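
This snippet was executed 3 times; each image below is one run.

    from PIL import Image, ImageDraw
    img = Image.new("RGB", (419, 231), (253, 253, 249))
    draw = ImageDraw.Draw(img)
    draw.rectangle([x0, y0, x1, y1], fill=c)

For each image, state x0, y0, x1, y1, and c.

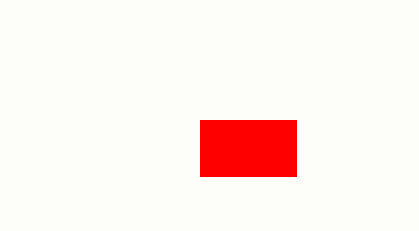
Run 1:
x0 = 200
y0 = 120
x1 = 296
y1 = 176
c = 'red'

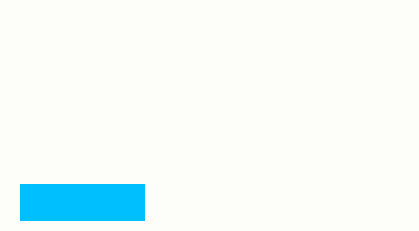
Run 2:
x0 = 20, y0 = 184, x1 = 144, y1 = 220, c = 'deepskyblue'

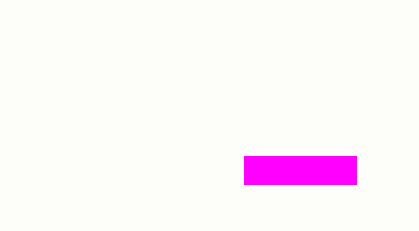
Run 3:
x0 = 244
y0 = 156
x1 = 356
y1 = 184
c = 'magenta'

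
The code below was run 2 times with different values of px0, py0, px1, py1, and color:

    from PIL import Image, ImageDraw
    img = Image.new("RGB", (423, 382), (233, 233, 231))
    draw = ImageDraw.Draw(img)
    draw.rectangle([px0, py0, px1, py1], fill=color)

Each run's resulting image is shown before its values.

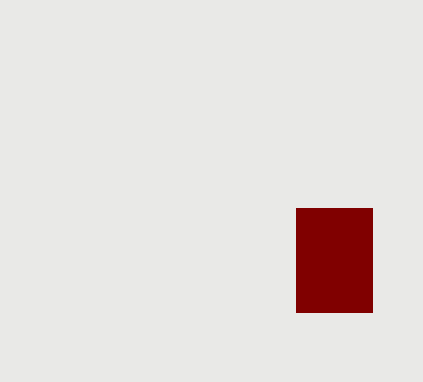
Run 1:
px0 = 296, py0 = 208, px1 = 372, py1 = 312, color = 'maroon'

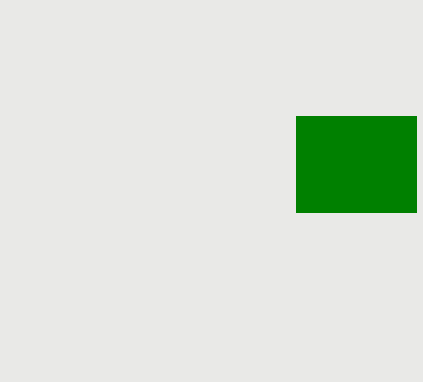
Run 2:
px0 = 296; py0 = 116; px1 = 416; py1 = 212; color = 'green'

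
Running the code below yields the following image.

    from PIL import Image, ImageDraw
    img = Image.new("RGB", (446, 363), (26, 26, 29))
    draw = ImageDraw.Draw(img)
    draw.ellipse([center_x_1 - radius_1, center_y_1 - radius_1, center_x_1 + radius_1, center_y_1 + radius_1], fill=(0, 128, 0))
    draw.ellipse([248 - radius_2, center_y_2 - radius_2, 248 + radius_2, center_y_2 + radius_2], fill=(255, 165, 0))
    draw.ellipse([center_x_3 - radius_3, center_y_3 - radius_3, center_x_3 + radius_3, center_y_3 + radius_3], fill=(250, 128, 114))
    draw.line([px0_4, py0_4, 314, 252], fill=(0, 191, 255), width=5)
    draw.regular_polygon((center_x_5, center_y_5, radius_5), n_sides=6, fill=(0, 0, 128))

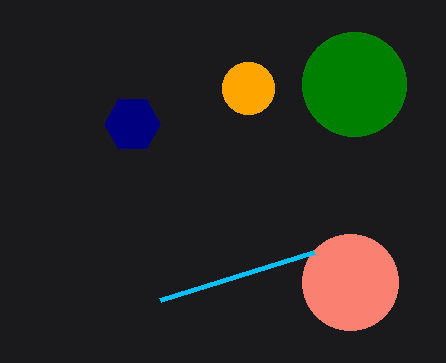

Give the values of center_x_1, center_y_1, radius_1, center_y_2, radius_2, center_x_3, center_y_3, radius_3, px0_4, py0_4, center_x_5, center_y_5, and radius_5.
center_x_1 = 354; center_y_1 = 84; radius_1 = 52; center_y_2 = 88; radius_2 = 26; center_x_3 = 350; center_y_3 = 282; radius_3 = 48; px0_4 = 160; py0_4 = 300; center_x_5 = 132; center_y_5 = 124; radius_5 = 28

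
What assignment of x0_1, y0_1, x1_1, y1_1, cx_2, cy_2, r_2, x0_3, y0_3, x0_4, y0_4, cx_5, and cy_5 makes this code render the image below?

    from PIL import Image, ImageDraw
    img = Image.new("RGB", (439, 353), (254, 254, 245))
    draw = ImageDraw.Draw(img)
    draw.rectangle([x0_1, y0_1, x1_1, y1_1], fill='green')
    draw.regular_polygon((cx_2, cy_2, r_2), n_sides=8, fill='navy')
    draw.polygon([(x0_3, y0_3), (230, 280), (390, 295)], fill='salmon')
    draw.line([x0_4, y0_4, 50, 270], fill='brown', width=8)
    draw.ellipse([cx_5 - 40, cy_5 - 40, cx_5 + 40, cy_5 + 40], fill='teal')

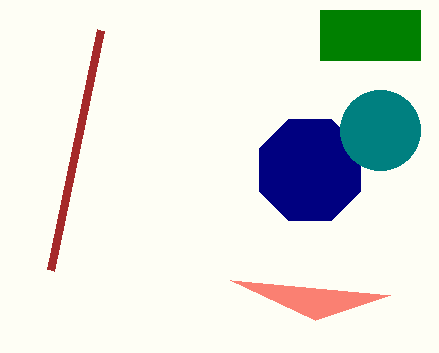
x0_1 = 320; y0_1 = 10; x1_1 = 420; y1_1 = 60; cx_2 = 310; cy_2 = 170; r_2 = 55; x0_3 = 315; y0_3 = 320; x0_4 = 100; y0_4 = 30; cx_5 = 380; cy_5 = 130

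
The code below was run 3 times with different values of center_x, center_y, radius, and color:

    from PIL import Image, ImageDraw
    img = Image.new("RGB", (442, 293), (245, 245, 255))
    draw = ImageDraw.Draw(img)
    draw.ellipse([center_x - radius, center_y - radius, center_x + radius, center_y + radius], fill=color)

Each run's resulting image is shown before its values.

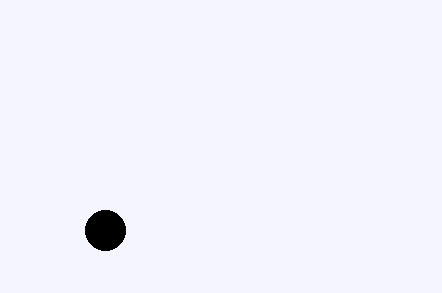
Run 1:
center_x = 105, center_y = 230, radius = 20, color = 'black'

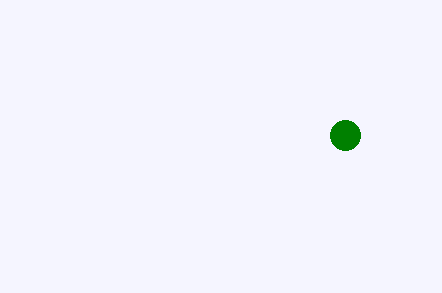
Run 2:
center_x = 345
center_y = 135
radius = 15
color = 'green'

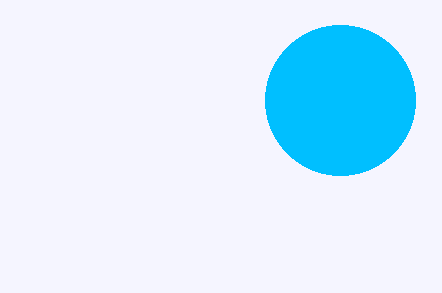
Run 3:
center_x = 340
center_y = 100
radius = 75
color = 'deepskyblue'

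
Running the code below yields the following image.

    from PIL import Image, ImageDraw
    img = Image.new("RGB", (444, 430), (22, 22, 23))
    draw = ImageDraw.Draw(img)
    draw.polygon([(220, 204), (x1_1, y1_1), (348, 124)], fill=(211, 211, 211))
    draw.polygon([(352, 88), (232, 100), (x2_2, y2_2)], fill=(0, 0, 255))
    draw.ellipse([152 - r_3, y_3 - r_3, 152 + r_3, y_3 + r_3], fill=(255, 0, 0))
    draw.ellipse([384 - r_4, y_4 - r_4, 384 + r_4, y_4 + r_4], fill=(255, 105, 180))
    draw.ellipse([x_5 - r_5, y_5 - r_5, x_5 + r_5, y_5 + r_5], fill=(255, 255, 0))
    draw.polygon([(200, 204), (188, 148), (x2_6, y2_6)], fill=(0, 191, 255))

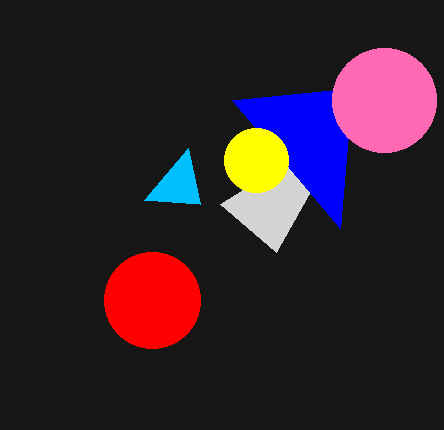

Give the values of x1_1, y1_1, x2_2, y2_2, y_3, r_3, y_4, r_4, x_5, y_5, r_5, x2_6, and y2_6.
x1_1 = 276; y1_1 = 252; x2_2 = 340; y2_2 = 228; y_3 = 300; r_3 = 48; y_4 = 100; r_4 = 52; x_5 = 256; y_5 = 160; r_5 = 32; x2_6 = 144; y2_6 = 200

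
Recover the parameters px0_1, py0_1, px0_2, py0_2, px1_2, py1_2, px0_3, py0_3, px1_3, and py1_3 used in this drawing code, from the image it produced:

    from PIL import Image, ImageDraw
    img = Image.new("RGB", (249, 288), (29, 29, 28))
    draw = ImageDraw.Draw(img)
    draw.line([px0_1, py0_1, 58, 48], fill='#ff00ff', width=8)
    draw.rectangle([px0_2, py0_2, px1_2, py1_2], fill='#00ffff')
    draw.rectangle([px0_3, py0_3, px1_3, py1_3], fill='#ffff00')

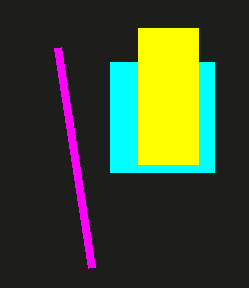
px0_1 = 92
py0_1 = 268
px0_2 = 110
py0_2 = 62
px1_2 = 214
py1_2 = 172
px0_3 = 138
py0_3 = 28
px1_3 = 198
py1_3 = 164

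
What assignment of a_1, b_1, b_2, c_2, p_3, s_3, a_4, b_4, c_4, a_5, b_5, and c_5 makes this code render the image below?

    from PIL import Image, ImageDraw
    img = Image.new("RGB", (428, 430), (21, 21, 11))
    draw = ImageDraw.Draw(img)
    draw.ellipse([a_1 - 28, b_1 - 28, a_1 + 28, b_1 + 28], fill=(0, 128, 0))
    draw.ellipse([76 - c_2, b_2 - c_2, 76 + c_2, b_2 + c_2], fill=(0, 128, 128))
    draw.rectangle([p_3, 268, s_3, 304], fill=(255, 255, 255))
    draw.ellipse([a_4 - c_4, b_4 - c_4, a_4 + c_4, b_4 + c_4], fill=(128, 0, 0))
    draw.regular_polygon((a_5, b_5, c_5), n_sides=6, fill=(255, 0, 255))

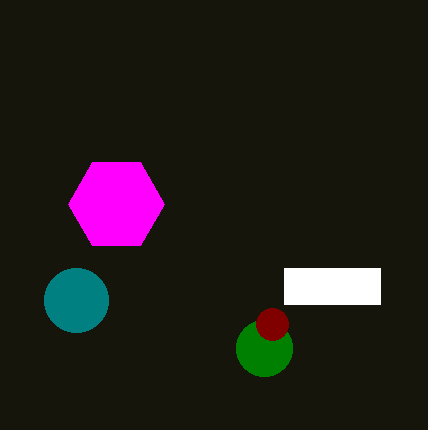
a_1 = 264, b_1 = 348, b_2 = 300, c_2 = 32, p_3 = 284, s_3 = 380, a_4 = 272, b_4 = 324, c_4 = 16, a_5 = 116, b_5 = 204, c_5 = 48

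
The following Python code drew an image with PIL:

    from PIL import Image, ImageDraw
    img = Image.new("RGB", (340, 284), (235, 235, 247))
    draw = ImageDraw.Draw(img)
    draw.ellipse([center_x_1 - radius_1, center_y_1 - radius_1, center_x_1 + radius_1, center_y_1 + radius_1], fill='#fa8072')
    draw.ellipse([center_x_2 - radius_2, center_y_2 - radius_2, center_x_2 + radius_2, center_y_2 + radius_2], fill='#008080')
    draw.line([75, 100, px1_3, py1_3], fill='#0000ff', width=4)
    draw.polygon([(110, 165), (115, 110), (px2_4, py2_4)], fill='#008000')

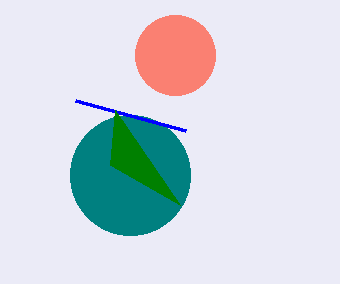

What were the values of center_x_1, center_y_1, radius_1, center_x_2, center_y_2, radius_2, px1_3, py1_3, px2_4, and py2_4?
center_x_1 = 175, center_y_1 = 55, radius_1 = 40, center_x_2 = 130, center_y_2 = 175, radius_2 = 60, px1_3 = 185, py1_3 = 130, px2_4 = 180, py2_4 = 205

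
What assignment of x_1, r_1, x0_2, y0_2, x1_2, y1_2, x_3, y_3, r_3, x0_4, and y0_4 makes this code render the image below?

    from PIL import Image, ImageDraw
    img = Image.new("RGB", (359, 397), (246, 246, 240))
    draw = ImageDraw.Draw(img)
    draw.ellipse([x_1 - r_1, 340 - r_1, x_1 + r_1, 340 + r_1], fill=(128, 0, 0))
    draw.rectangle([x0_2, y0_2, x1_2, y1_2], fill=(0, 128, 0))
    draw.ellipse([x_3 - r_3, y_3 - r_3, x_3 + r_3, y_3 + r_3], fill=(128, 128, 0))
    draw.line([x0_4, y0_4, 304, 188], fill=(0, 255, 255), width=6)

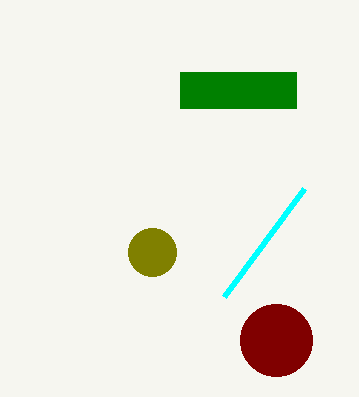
x_1 = 276; r_1 = 36; x0_2 = 180; y0_2 = 72; x1_2 = 296; y1_2 = 108; x_3 = 152; y_3 = 252; r_3 = 24; x0_4 = 224; y0_4 = 296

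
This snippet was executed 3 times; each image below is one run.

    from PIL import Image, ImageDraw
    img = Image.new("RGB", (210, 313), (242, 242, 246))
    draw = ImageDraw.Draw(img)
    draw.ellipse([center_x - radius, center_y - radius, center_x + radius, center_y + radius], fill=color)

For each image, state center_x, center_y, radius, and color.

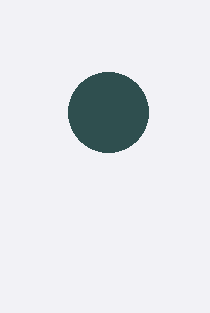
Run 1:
center_x = 108
center_y = 112
radius = 40
color = 'darkslategray'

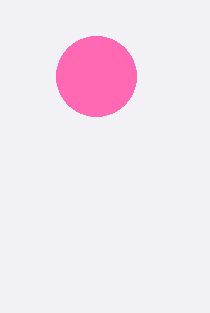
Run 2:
center_x = 96, center_y = 76, radius = 40, color = 'hotpink'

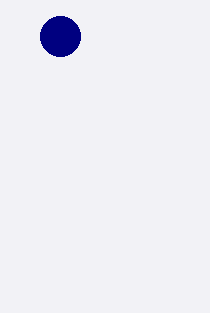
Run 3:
center_x = 60
center_y = 36
radius = 20
color = 'navy'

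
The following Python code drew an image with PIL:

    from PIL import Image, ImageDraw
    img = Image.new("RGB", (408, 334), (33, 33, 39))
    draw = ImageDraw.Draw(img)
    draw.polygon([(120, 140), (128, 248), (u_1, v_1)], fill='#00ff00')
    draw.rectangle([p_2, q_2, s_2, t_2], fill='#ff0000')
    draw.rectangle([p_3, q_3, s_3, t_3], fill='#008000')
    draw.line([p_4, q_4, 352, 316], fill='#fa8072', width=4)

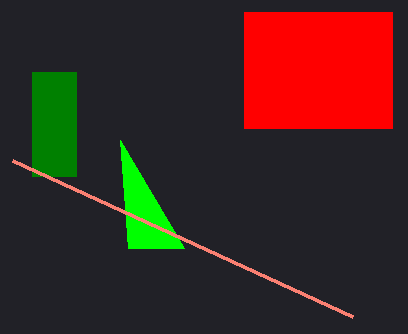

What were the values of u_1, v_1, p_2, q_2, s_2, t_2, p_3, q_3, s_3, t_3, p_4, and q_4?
u_1 = 184, v_1 = 248, p_2 = 244, q_2 = 12, s_2 = 392, t_2 = 128, p_3 = 32, q_3 = 72, s_3 = 76, t_3 = 176, p_4 = 12, q_4 = 160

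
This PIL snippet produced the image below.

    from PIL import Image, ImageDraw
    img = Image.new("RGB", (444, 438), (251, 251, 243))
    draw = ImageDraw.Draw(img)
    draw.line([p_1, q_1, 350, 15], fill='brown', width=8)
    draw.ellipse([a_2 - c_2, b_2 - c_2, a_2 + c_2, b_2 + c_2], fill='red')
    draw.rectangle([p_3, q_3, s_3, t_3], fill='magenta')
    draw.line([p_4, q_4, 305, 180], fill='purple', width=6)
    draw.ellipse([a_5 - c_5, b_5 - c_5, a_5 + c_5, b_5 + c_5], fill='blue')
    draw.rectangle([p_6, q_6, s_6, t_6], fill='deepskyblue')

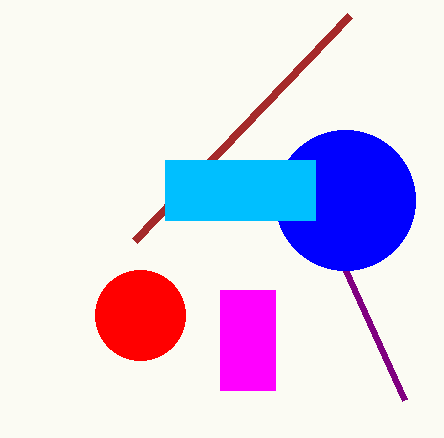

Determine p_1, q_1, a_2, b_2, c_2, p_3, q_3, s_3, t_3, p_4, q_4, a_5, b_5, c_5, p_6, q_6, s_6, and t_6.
p_1 = 135, q_1 = 240, a_2 = 140, b_2 = 315, c_2 = 45, p_3 = 220, q_3 = 290, s_3 = 275, t_3 = 390, p_4 = 405, q_4 = 400, a_5 = 345, b_5 = 200, c_5 = 70, p_6 = 165, q_6 = 160, s_6 = 315, t_6 = 220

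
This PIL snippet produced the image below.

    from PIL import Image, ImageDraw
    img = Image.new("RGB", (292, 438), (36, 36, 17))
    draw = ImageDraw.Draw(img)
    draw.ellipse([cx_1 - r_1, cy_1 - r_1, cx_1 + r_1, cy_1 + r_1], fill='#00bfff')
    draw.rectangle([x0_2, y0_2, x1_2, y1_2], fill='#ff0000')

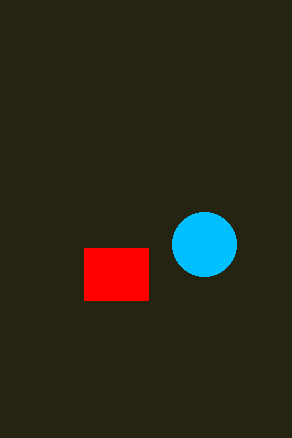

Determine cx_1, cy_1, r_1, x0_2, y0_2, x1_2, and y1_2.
cx_1 = 204; cy_1 = 244; r_1 = 32; x0_2 = 84; y0_2 = 248; x1_2 = 148; y1_2 = 300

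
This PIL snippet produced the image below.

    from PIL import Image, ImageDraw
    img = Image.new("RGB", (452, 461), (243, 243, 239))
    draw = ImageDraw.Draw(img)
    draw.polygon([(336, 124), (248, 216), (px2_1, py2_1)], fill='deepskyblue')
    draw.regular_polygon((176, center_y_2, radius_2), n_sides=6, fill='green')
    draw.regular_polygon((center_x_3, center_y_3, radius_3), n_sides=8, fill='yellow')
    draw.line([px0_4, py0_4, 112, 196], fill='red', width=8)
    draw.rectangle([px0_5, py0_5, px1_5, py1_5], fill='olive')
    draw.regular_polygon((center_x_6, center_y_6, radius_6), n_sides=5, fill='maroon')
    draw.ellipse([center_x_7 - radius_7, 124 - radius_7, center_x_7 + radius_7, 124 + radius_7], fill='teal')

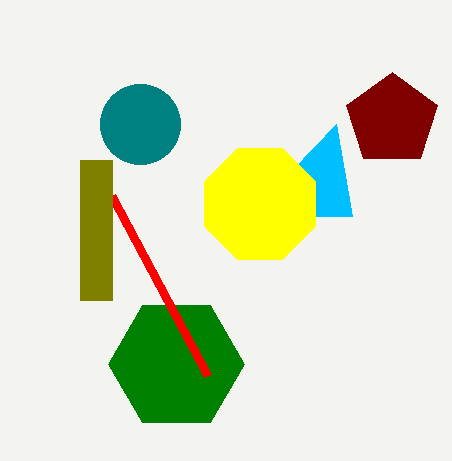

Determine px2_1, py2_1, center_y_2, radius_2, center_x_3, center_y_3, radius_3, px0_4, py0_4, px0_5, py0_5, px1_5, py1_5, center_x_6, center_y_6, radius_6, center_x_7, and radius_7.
px2_1 = 352, py2_1 = 216, center_y_2 = 364, radius_2 = 68, center_x_3 = 260, center_y_3 = 204, radius_3 = 60, px0_4 = 208, py0_4 = 376, px0_5 = 80, py0_5 = 160, px1_5 = 112, py1_5 = 300, center_x_6 = 392, center_y_6 = 120, radius_6 = 48, center_x_7 = 140, radius_7 = 40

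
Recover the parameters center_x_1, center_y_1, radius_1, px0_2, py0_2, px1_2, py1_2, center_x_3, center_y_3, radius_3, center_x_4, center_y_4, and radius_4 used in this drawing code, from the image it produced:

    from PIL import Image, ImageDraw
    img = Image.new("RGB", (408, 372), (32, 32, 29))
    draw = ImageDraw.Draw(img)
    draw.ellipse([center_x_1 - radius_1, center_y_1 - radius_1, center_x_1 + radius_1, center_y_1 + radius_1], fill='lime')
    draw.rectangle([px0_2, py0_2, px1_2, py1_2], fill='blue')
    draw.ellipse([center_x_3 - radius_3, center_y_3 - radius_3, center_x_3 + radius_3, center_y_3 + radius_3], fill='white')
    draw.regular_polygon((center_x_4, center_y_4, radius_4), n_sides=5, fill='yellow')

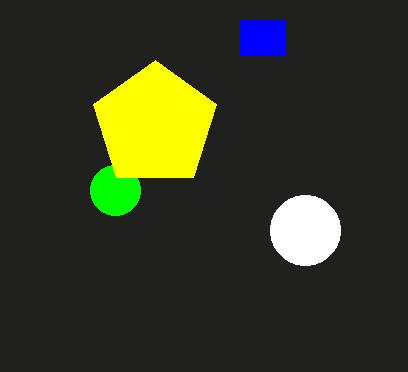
center_x_1 = 115, center_y_1 = 190, radius_1 = 25, px0_2 = 240, py0_2 = 20, px1_2 = 285, py1_2 = 55, center_x_3 = 305, center_y_3 = 230, radius_3 = 35, center_x_4 = 155, center_y_4 = 125, radius_4 = 65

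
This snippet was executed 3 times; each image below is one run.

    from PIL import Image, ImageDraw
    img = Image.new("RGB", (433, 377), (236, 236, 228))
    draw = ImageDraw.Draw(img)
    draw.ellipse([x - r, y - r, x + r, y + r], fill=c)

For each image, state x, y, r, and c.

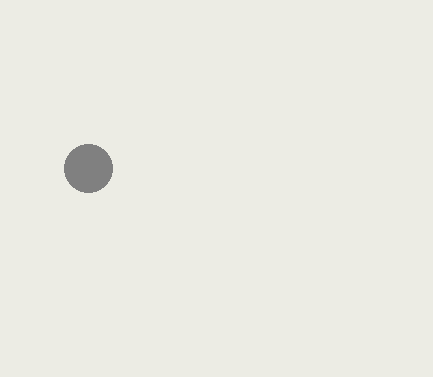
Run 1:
x = 88
y = 168
r = 24
c = 'gray'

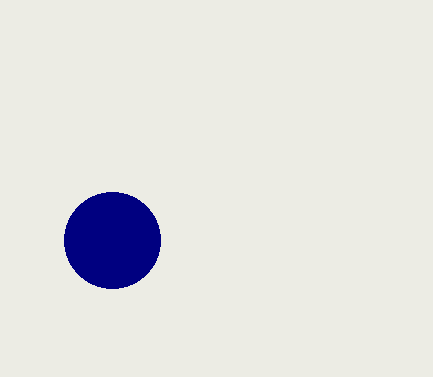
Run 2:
x = 112, y = 240, r = 48, c = 'navy'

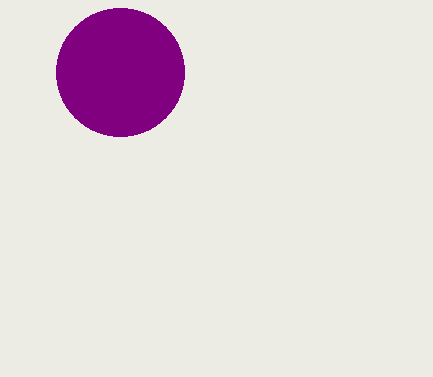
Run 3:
x = 120; y = 72; r = 64; c = 'purple'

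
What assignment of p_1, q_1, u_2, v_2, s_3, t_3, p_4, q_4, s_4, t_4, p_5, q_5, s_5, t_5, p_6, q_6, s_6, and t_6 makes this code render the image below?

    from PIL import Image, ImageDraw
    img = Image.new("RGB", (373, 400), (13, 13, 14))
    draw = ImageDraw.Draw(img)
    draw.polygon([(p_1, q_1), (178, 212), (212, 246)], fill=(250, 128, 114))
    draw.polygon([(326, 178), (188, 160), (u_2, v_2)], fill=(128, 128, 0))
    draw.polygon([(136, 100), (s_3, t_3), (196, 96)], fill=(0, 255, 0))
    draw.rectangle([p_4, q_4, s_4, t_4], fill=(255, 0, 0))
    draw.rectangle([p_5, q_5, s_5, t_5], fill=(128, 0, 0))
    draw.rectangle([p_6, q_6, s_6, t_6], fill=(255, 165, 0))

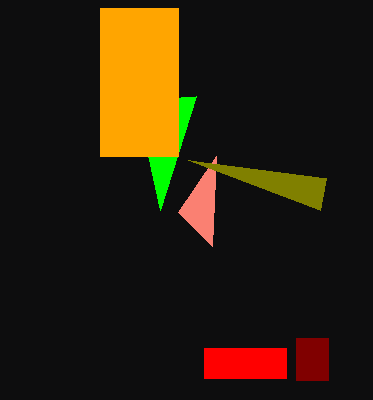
p_1 = 216
q_1 = 156
u_2 = 320
v_2 = 210
s_3 = 160
t_3 = 210
p_4 = 204
q_4 = 348
s_4 = 286
t_4 = 378
p_5 = 296
q_5 = 338
s_5 = 328
t_5 = 380
p_6 = 100
q_6 = 8
s_6 = 178
t_6 = 156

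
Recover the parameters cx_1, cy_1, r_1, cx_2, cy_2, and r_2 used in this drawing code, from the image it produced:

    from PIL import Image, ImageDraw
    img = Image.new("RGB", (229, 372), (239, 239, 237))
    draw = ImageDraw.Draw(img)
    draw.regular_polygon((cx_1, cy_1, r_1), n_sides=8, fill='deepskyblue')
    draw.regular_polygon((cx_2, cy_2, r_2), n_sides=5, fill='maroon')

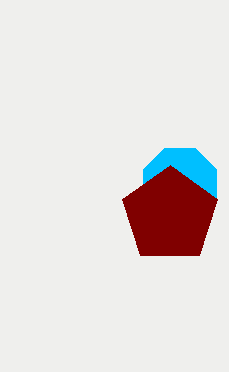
cx_1 = 180, cy_1 = 185, r_1 = 40, cx_2 = 170, cy_2 = 215, r_2 = 50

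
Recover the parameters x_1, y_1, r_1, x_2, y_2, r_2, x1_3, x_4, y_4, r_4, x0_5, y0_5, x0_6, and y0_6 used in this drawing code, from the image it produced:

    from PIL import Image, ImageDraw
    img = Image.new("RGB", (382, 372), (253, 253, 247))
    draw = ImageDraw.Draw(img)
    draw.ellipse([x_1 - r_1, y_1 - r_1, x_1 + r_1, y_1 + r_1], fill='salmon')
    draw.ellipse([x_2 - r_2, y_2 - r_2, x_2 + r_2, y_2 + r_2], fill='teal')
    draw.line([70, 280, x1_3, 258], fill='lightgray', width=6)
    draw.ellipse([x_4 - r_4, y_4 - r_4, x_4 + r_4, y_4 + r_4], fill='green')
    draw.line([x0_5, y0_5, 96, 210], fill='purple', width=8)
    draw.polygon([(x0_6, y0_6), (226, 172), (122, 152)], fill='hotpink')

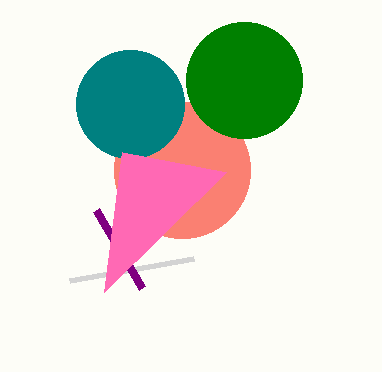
x_1 = 182, y_1 = 170, r_1 = 68, x_2 = 130, y_2 = 104, r_2 = 54, x1_3 = 194, x_4 = 244, y_4 = 80, r_4 = 58, x0_5 = 142, y0_5 = 288, x0_6 = 104, y0_6 = 292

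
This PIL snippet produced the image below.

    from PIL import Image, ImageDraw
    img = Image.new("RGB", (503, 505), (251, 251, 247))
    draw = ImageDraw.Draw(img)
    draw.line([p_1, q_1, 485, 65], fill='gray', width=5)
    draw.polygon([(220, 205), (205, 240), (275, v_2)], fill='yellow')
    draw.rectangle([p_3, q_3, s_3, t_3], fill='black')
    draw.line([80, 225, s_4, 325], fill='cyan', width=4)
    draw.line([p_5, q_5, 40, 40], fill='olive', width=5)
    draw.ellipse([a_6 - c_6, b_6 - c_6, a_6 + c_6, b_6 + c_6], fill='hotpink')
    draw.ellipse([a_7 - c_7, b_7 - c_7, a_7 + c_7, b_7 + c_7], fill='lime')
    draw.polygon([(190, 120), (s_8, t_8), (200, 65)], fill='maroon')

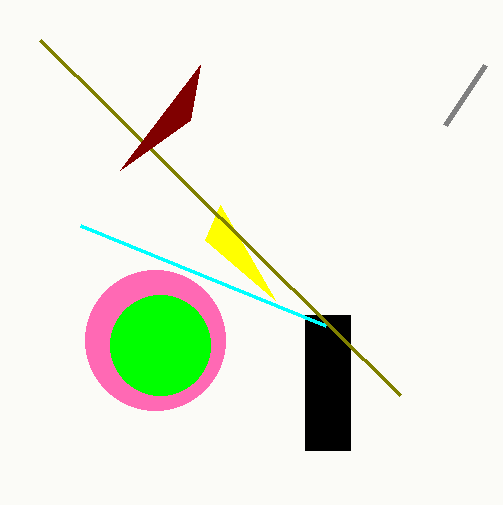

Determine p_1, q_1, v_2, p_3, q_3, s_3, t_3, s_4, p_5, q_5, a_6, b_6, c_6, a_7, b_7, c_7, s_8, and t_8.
p_1 = 445
q_1 = 125
v_2 = 300
p_3 = 305
q_3 = 315
s_3 = 350
t_3 = 450
s_4 = 325
p_5 = 400
q_5 = 395
a_6 = 155
b_6 = 340
c_6 = 70
a_7 = 160
b_7 = 345
c_7 = 50
s_8 = 120
t_8 = 170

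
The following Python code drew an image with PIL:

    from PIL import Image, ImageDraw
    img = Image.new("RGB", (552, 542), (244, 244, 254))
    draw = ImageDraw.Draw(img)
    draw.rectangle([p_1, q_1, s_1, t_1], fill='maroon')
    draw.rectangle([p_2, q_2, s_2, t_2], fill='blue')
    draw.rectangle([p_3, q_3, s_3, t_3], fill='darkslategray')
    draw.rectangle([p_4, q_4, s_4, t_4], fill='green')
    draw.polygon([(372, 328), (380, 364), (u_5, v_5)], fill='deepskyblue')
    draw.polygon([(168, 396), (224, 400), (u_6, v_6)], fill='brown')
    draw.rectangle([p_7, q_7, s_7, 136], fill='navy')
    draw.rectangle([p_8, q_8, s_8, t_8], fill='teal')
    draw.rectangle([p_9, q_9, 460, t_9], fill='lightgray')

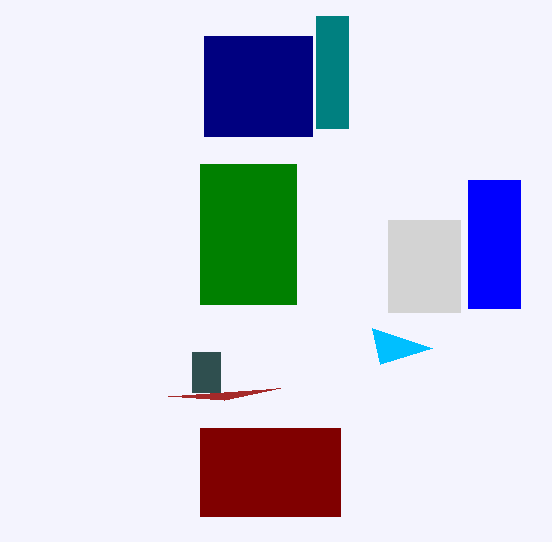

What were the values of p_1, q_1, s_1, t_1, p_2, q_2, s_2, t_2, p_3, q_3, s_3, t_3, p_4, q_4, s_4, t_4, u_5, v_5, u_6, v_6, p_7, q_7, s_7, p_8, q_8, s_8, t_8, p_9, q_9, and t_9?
p_1 = 200
q_1 = 428
s_1 = 340
t_1 = 516
p_2 = 468
q_2 = 180
s_2 = 520
t_2 = 308
p_3 = 192
q_3 = 352
s_3 = 220
t_3 = 392
p_4 = 200
q_4 = 164
s_4 = 296
t_4 = 304
u_5 = 432
v_5 = 348
u_6 = 280
v_6 = 388
p_7 = 204
q_7 = 36
s_7 = 312
p_8 = 316
q_8 = 16
s_8 = 348
t_8 = 128
p_9 = 388
q_9 = 220
t_9 = 312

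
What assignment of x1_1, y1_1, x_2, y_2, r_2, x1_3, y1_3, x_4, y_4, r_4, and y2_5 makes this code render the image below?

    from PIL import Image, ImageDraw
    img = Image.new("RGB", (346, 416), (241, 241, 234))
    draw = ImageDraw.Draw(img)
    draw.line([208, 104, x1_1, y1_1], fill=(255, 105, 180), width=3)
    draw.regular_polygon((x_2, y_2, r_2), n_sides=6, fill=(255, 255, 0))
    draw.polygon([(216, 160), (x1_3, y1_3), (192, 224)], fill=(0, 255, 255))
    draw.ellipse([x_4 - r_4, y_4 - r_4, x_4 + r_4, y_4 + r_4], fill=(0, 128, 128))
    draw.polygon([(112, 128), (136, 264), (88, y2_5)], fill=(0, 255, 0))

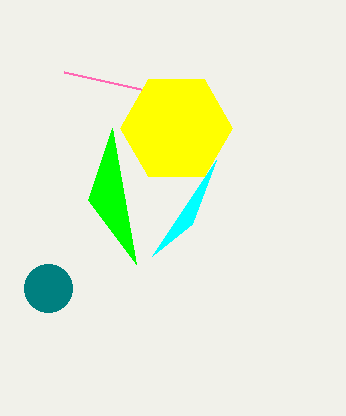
x1_1 = 64
y1_1 = 72
x_2 = 176
y_2 = 128
r_2 = 56
x1_3 = 152
y1_3 = 256
x_4 = 48
y_4 = 288
r_4 = 24
y2_5 = 200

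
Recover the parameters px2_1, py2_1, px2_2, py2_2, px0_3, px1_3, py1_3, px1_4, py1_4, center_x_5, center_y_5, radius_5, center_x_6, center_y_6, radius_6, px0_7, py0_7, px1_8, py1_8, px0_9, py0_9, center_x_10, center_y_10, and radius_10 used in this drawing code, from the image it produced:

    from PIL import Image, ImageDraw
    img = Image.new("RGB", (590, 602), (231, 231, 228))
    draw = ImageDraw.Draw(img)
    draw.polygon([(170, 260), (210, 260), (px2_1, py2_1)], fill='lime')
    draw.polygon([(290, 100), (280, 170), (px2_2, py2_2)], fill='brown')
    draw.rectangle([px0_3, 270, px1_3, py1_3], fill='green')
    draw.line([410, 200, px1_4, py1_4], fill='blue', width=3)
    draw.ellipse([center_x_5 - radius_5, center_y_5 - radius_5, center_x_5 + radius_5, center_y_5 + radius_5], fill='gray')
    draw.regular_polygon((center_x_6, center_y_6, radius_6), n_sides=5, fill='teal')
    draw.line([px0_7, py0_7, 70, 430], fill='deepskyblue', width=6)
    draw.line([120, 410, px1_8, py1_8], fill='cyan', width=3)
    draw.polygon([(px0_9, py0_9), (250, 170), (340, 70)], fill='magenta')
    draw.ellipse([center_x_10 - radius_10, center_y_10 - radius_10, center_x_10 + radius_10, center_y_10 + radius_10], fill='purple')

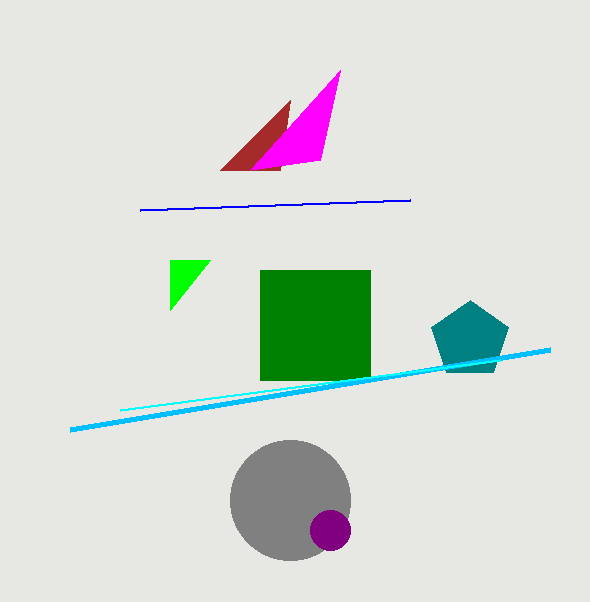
px2_1 = 170, py2_1 = 310, px2_2 = 220, py2_2 = 170, px0_3 = 260, px1_3 = 370, py1_3 = 380, px1_4 = 140, py1_4 = 210, center_x_5 = 290, center_y_5 = 500, radius_5 = 60, center_x_6 = 470, center_y_6 = 340, radius_6 = 40, px0_7 = 550, py0_7 = 350, px1_8 = 500, py1_8 = 360, px0_9 = 320, py0_9 = 160, center_x_10 = 330, center_y_10 = 530, radius_10 = 20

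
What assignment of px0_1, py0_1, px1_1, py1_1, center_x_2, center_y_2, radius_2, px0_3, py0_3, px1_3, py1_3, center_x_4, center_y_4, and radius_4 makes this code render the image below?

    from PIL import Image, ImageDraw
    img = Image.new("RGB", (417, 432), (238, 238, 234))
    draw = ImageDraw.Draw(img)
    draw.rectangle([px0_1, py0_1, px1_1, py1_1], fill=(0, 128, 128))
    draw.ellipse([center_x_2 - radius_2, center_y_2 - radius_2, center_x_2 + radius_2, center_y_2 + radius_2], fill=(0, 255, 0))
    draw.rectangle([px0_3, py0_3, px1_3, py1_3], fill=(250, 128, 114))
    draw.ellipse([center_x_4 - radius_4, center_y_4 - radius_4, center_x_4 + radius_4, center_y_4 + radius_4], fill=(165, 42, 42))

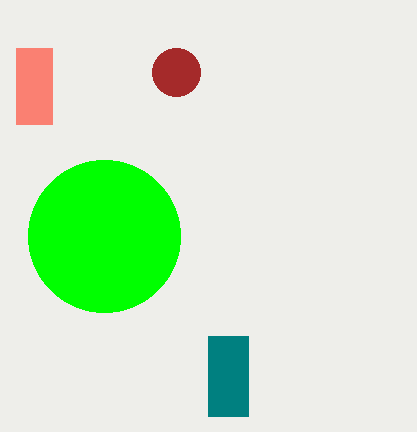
px0_1 = 208
py0_1 = 336
px1_1 = 248
py1_1 = 416
center_x_2 = 104
center_y_2 = 236
radius_2 = 76
px0_3 = 16
py0_3 = 48
px1_3 = 52
py1_3 = 124
center_x_4 = 176
center_y_4 = 72
radius_4 = 24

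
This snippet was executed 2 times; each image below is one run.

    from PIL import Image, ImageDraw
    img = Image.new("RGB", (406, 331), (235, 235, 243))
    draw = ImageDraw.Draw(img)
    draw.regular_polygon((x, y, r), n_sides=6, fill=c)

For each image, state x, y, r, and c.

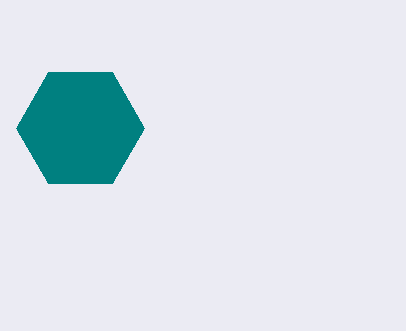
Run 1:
x = 80; y = 128; r = 64; c = 'teal'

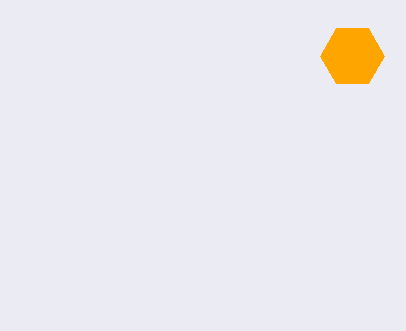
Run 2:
x = 352
y = 56
r = 32
c = 'orange'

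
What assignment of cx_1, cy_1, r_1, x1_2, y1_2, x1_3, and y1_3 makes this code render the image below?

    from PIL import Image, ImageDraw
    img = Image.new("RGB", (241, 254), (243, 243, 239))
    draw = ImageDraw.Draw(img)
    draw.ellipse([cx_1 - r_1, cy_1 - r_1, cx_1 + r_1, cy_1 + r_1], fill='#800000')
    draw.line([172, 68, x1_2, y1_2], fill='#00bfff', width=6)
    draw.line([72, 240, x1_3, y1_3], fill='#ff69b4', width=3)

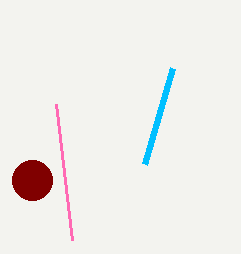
cx_1 = 32; cy_1 = 180; r_1 = 20; x1_2 = 144; y1_2 = 164; x1_3 = 56; y1_3 = 104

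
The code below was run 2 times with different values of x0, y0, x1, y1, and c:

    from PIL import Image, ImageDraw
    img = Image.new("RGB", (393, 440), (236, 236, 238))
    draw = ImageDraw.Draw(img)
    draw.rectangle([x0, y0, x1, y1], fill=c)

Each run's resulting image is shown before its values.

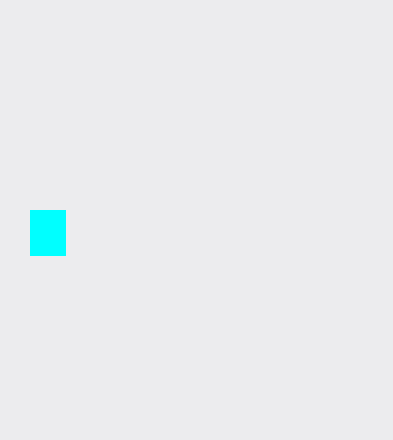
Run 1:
x0 = 30; y0 = 210; x1 = 65; y1 = 255; c = 'cyan'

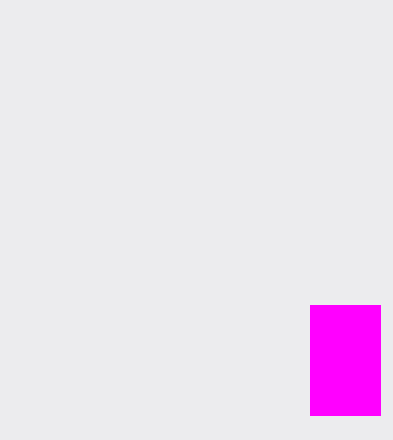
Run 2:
x0 = 310
y0 = 305
x1 = 380
y1 = 415
c = 'magenta'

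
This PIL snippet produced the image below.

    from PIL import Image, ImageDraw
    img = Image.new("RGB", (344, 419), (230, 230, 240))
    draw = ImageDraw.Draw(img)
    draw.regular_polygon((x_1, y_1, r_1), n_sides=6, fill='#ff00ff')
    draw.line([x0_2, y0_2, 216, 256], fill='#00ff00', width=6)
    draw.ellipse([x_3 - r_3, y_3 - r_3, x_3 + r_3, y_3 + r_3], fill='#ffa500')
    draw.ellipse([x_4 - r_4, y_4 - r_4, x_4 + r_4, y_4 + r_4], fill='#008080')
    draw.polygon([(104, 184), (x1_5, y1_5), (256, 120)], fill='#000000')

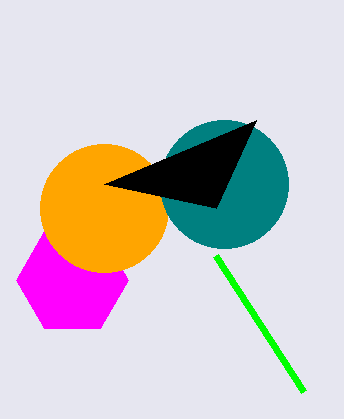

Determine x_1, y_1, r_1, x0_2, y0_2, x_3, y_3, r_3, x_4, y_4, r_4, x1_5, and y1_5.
x_1 = 72
y_1 = 280
r_1 = 56
x0_2 = 304
y0_2 = 392
x_3 = 104
y_3 = 208
r_3 = 64
x_4 = 224
y_4 = 184
r_4 = 64
x1_5 = 216
y1_5 = 208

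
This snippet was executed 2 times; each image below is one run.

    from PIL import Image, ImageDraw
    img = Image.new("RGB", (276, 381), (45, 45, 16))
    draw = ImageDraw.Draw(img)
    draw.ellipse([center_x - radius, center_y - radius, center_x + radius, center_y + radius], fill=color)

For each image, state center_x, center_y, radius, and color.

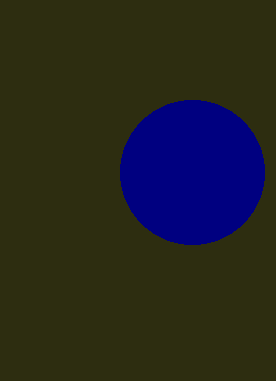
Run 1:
center_x = 192; center_y = 172; radius = 72; color = 'navy'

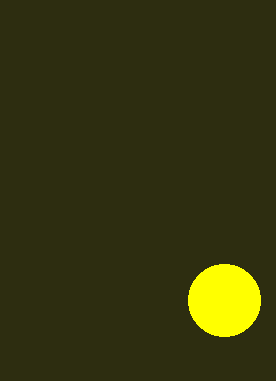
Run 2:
center_x = 224; center_y = 300; radius = 36; color = 'yellow'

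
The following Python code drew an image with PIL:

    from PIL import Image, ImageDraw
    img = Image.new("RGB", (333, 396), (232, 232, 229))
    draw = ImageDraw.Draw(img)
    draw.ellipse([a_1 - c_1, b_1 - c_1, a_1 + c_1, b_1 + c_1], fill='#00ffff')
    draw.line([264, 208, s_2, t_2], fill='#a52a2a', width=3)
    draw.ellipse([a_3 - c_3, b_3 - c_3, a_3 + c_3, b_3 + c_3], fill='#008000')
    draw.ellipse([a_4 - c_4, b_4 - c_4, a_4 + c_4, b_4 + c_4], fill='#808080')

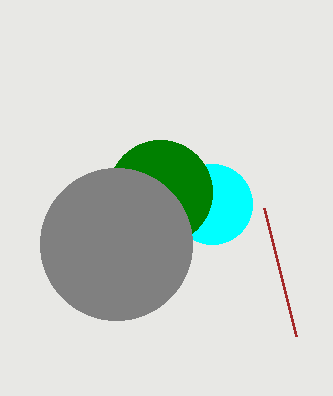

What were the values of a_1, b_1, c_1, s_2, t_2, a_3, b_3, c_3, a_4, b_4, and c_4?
a_1 = 212; b_1 = 204; c_1 = 40; s_2 = 296; t_2 = 336; a_3 = 160; b_3 = 192; c_3 = 52; a_4 = 116; b_4 = 244; c_4 = 76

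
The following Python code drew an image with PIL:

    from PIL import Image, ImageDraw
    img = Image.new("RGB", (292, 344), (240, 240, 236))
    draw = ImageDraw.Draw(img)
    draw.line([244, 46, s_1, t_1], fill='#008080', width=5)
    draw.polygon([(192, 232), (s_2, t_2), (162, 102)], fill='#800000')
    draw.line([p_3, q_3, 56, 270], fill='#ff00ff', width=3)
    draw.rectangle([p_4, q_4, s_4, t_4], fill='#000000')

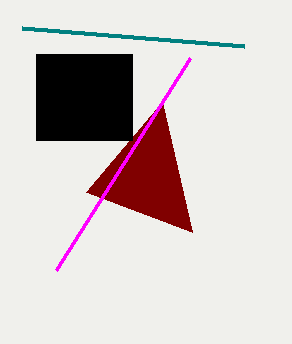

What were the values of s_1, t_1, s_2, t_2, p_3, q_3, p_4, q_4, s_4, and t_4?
s_1 = 22; t_1 = 28; s_2 = 86; t_2 = 192; p_3 = 190; q_3 = 58; p_4 = 36; q_4 = 54; s_4 = 132; t_4 = 140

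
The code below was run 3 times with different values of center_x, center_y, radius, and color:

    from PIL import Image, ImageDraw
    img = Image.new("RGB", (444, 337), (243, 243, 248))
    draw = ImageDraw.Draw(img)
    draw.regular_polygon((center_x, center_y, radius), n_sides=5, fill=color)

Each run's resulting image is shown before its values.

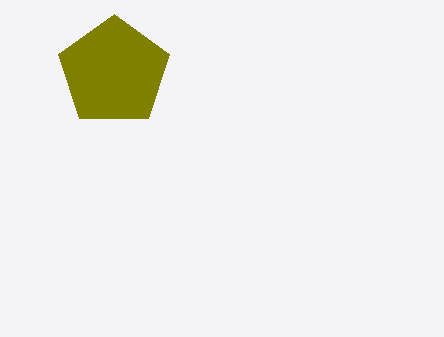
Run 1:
center_x = 114
center_y = 72
radius = 58
color = 'olive'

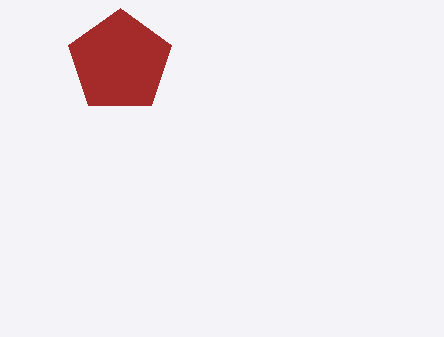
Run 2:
center_x = 120, center_y = 62, radius = 54, color = 'brown'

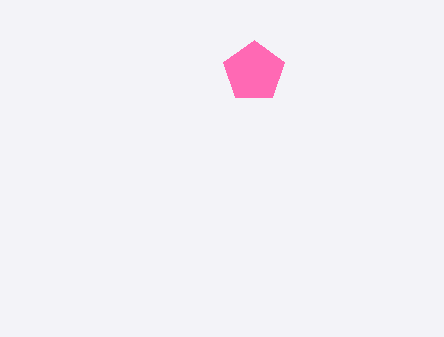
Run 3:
center_x = 254; center_y = 72; radius = 32; color = 'hotpink'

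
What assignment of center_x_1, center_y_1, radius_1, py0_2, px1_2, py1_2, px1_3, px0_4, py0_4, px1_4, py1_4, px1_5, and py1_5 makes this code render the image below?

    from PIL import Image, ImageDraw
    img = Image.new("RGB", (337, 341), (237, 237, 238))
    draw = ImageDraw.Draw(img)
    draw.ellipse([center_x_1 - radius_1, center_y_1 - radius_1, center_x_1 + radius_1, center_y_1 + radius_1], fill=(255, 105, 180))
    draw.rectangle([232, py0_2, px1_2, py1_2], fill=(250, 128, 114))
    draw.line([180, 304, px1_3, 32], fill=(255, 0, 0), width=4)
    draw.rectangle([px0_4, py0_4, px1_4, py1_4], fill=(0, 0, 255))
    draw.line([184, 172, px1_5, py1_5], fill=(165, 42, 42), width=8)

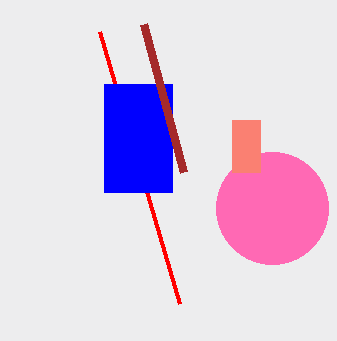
center_x_1 = 272, center_y_1 = 208, radius_1 = 56, py0_2 = 120, px1_2 = 260, py1_2 = 172, px1_3 = 100, px0_4 = 104, py0_4 = 84, px1_4 = 172, py1_4 = 192, px1_5 = 144, py1_5 = 24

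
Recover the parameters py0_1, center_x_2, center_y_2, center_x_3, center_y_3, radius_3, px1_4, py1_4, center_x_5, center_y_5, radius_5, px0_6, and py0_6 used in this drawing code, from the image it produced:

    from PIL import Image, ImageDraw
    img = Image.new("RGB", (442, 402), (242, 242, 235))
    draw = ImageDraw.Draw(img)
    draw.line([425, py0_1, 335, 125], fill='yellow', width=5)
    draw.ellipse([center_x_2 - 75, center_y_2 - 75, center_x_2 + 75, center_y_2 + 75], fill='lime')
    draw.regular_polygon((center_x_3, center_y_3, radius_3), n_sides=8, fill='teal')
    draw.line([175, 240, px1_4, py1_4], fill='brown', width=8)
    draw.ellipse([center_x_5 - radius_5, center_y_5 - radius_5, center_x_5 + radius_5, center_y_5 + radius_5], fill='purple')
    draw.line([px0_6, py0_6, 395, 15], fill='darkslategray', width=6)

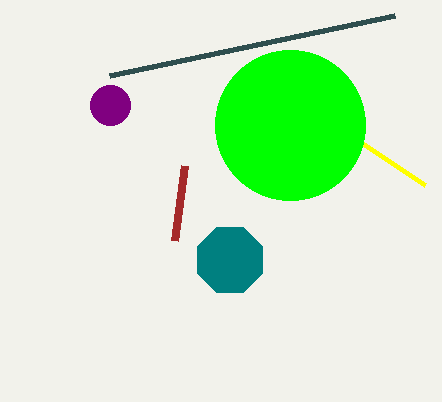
py0_1 = 185; center_x_2 = 290; center_y_2 = 125; center_x_3 = 230; center_y_3 = 260; radius_3 = 35; px1_4 = 185; py1_4 = 165; center_x_5 = 110; center_y_5 = 105; radius_5 = 20; px0_6 = 110; py0_6 = 75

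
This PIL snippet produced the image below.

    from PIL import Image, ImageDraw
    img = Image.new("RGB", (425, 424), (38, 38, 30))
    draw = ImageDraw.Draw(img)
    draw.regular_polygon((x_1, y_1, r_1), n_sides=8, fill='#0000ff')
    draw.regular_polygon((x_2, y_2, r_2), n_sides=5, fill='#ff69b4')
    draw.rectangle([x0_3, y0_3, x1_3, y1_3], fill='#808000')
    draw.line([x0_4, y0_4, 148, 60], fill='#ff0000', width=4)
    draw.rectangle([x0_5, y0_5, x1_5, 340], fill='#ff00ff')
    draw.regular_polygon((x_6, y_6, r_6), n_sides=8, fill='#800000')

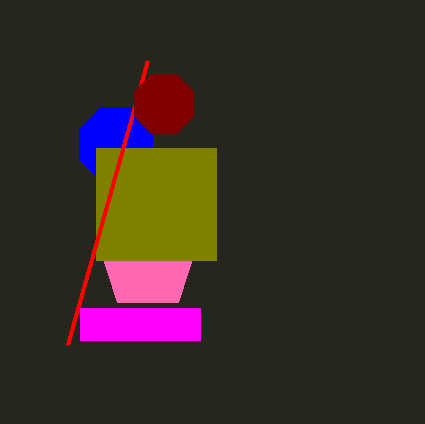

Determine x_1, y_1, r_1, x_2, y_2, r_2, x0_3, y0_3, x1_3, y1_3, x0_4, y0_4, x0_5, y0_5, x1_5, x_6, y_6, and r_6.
x_1 = 116, y_1 = 144, r_1 = 40, x_2 = 148, y_2 = 260, r_2 = 52, x0_3 = 96, y0_3 = 148, x1_3 = 216, y1_3 = 260, x0_4 = 68, y0_4 = 344, x0_5 = 80, y0_5 = 308, x1_5 = 200, x_6 = 164, y_6 = 104, r_6 = 32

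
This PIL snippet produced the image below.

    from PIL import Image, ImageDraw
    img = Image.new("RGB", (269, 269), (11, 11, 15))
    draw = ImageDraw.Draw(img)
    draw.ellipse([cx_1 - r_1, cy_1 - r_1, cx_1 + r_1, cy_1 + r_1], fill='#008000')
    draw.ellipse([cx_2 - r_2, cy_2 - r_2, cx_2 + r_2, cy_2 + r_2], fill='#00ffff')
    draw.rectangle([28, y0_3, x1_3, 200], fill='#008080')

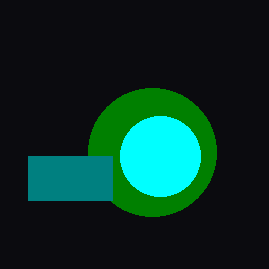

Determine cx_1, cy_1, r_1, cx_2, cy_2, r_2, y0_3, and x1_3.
cx_1 = 152, cy_1 = 152, r_1 = 64, cx_2 = 160, cy_2 = 156, r_2 = 40, y0_3 = 156, x1_3 = 112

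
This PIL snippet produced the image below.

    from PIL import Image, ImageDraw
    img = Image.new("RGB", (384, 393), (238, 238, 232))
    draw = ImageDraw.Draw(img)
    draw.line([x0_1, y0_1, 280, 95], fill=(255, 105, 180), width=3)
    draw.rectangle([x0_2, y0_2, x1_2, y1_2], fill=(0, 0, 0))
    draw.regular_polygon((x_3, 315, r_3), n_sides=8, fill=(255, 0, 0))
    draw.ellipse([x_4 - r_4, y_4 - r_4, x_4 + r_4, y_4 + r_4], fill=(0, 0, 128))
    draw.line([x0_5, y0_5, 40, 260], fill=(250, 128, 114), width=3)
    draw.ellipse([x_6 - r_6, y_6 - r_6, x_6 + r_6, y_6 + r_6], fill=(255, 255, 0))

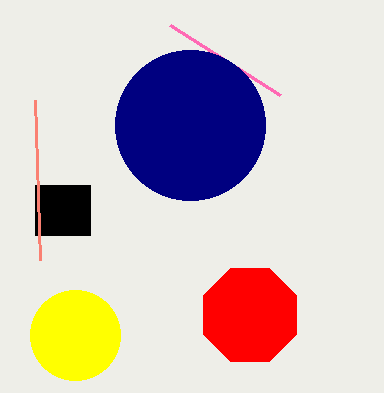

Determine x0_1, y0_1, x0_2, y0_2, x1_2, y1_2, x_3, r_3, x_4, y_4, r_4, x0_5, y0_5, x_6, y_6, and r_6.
x0_1 = 170, y0_1 = 25, x0_2 = 35, y0_2 = 185, x1_2 = 90, y1_2 = 235, x_3 = 250, r_3 = 50, x_4 = 190, y_4 = 125, r_4 = 75, x0_5 = 35, y0_5 = 100, x_6 = 75, y_6 = 335, r_6 = 45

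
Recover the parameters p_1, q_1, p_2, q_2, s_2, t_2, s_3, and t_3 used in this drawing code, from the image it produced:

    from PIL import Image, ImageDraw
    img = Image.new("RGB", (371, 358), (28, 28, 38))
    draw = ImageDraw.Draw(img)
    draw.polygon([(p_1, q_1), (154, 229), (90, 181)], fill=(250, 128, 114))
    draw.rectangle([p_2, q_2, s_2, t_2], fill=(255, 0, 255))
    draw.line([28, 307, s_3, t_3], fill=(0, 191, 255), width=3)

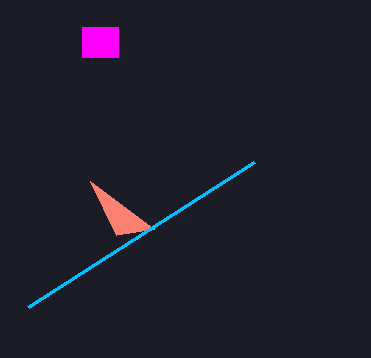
p_1 = 116; q_1 = 235; p_2 = 82; q_2 = 27; s_2 = 118; t_2 = 57; s_3 = 254; t_3 = 162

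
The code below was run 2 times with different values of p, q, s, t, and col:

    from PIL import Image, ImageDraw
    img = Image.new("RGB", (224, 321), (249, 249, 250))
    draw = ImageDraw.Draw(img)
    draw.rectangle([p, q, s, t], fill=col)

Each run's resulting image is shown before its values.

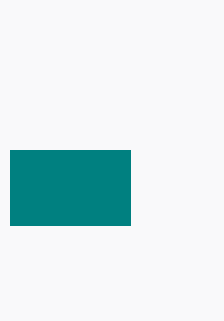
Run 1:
p = 10
q = 150
s = 130
t = 225
col = 'teal'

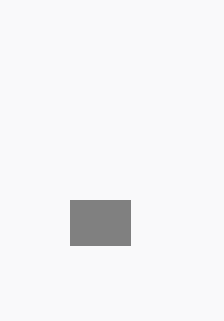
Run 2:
p = 70, q = 200, s = 130, t = 245, col = 'gray'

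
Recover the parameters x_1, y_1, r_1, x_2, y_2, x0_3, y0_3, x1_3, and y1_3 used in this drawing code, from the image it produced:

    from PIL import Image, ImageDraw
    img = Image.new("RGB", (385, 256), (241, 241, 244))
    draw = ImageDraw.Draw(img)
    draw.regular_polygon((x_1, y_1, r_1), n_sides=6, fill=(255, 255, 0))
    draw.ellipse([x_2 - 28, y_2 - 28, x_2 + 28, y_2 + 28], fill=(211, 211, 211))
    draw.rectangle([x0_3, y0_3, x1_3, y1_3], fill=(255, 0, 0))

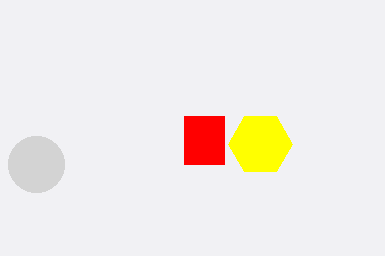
x_1 = 260, y_1 = 144, r_1 = 32, x_2 = 36, y_2 = 164, x0_3 = 184, y0_3 = 116, x1_3 = 224, y1_3 = 164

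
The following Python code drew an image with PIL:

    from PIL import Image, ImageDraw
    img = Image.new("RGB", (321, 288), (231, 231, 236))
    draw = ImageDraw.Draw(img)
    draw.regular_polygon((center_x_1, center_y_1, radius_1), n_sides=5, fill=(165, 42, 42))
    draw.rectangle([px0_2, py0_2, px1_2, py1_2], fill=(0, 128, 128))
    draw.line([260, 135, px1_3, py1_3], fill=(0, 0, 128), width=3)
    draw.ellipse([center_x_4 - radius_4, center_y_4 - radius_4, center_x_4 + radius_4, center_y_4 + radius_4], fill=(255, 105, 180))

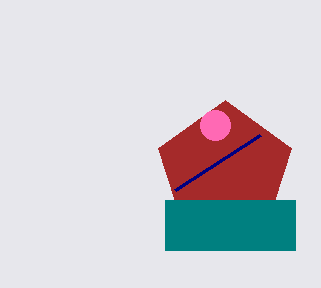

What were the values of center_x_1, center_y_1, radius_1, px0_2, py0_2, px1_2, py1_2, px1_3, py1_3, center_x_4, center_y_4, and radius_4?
center_x_1 = 225; center_y_1 = 170; radius_1 = 70; px0_2 = 165; py0_2 = 200; px1_2 = 295; py1_2 = 250; px1_3 = 175; py1_3 = 190; center_x_4 = 215; center_y_4 = 125; radius_4 = 15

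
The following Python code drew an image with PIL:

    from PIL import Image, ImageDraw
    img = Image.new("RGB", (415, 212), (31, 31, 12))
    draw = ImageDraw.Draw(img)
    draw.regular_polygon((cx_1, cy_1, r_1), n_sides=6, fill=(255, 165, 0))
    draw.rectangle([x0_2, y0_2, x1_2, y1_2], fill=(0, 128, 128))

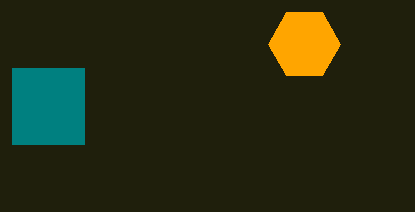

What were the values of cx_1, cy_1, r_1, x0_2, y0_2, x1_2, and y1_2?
cx_1 = 304, cy_1 = 44, r_1 = 36, x0_2 = 12, y0_2 = 68, x1_2 = 84, y1_2 = 144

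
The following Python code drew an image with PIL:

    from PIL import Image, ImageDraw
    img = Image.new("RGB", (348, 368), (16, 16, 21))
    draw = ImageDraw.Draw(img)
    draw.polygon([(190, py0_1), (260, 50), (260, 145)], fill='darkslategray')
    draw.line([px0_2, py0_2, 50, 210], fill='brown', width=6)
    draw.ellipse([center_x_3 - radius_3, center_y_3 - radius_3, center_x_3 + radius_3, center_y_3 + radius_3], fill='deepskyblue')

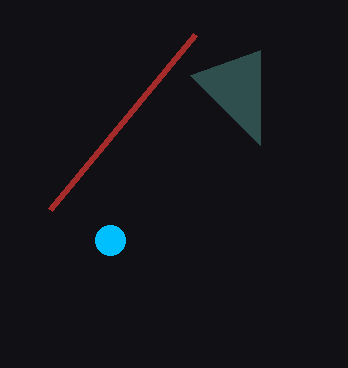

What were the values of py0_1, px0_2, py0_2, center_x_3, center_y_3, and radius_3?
py0_1 = 75
px0_2 = 195
py0_2 = 35
center_x_3 = 110
center_y_3 = 240
radius_3 = 15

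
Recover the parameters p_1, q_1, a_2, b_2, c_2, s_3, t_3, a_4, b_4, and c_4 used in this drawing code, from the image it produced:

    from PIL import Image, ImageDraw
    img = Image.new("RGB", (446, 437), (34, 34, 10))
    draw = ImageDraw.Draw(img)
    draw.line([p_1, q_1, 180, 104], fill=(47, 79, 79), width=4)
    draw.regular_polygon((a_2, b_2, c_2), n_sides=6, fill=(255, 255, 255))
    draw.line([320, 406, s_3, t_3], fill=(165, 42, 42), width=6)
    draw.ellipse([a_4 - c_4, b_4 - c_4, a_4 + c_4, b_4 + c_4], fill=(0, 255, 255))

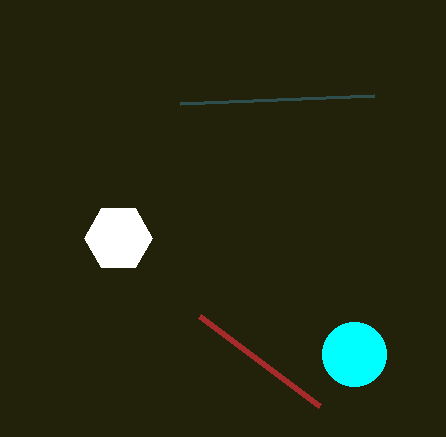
p_1 = 374, q_1 = 96, a_2 = 118, b_2 = 238, c_2 = 34, s_3 = 200, t_3 = 316, a_4 = 354, b_4 = 354, c_4 = 32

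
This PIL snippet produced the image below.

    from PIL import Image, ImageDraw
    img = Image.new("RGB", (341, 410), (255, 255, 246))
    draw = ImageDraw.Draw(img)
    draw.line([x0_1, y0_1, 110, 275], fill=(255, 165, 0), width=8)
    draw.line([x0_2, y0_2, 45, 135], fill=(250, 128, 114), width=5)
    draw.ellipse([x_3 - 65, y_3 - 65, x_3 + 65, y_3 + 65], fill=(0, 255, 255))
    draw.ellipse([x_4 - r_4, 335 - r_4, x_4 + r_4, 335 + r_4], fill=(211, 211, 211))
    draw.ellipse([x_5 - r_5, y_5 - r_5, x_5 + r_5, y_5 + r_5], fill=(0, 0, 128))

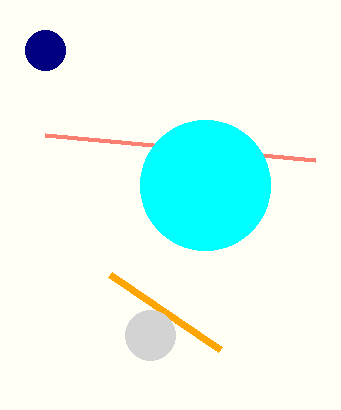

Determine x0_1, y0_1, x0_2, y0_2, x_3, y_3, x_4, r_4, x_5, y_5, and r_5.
x0_1 = 220; y0_1 = 350; x0_2 = 315; y0_2 = 160; x_3 = 205; y_3 = 185; x_4 = 150; r_4 = 25; x_5 = 45; y_5 = 50; r_5 = 20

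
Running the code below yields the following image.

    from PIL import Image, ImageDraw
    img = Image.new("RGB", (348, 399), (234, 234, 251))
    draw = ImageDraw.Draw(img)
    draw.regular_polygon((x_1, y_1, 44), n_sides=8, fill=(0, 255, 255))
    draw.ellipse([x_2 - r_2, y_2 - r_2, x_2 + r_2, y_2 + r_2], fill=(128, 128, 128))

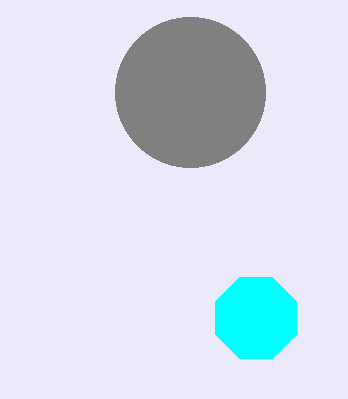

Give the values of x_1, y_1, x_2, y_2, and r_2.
x_1 = 256, y_1 = 318, x_2 = 190, y_2 = 92, r_2 = 75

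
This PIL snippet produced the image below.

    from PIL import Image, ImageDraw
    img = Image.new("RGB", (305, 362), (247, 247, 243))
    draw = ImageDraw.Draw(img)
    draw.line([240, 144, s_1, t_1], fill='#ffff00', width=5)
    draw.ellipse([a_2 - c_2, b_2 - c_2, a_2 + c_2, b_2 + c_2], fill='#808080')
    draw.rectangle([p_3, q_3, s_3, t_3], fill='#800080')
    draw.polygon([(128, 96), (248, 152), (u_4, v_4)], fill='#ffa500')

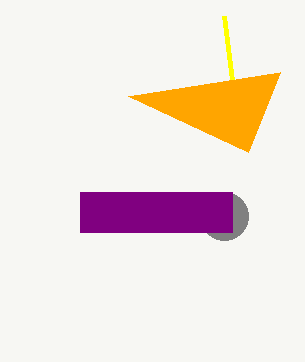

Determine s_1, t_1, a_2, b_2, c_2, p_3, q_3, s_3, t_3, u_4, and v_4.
s_1 = 224; t_1 = 16; a_2 = 224; b_2 = 216; c_2 = 24; p_3 = 80; q_3 = 192; s_3 = 232; t_3 = 232; u_4 = 280; v_4 = 72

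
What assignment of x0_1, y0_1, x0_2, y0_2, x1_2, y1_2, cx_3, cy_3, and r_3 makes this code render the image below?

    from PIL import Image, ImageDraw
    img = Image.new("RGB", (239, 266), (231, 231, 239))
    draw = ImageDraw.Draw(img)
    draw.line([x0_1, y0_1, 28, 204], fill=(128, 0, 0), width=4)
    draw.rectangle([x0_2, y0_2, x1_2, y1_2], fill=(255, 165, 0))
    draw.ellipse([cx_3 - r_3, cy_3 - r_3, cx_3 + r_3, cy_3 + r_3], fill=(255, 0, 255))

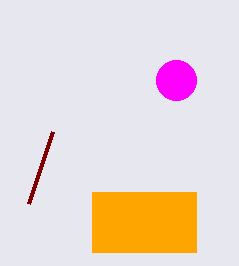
x0_1 = 52; y0_1 = 132; x0_2 = 92; y0_2 = 192; x1_2 = 196; y1_2 = 252; cx_3 = 176; cy_3 = 80; r_3 = 20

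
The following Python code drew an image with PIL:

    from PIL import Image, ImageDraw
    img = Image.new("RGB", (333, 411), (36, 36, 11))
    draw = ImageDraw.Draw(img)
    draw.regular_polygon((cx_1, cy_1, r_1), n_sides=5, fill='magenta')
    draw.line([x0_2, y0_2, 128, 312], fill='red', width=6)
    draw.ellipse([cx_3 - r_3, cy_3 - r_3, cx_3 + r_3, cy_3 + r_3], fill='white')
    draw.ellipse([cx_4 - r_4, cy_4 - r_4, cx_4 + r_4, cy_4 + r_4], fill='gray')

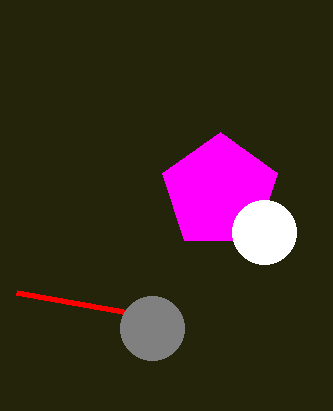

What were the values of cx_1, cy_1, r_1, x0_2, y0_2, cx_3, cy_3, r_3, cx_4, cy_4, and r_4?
cx_1 = 220, cy_1 = 192, r_1 = 60, x0_2 = 16, y0_2 = 292, cx_3 = 264, cy_3 = 232, r_3 = 32, cx_4 = 152, cy_4 = 328, r_4 = 32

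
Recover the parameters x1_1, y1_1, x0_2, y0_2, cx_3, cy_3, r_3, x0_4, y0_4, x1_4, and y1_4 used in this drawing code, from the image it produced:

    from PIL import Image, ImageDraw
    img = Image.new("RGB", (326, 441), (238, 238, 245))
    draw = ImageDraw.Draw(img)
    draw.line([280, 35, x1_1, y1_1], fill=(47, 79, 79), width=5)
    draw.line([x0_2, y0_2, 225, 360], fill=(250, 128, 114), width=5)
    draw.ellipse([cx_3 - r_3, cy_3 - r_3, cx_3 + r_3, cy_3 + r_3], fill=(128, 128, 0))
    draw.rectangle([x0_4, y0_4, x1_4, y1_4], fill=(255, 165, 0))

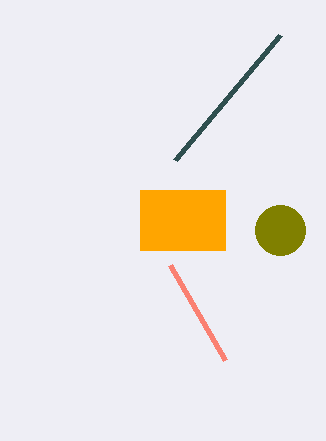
x1_1 = 175
y1_1 = 160
x0_2 = 170
y0_2 = 265
cx_3 = 280
cy_3 = 230
r_3 = 25
x0_4 = 140
y0_4 = 190
x1_4 = 225
y1_4 = 250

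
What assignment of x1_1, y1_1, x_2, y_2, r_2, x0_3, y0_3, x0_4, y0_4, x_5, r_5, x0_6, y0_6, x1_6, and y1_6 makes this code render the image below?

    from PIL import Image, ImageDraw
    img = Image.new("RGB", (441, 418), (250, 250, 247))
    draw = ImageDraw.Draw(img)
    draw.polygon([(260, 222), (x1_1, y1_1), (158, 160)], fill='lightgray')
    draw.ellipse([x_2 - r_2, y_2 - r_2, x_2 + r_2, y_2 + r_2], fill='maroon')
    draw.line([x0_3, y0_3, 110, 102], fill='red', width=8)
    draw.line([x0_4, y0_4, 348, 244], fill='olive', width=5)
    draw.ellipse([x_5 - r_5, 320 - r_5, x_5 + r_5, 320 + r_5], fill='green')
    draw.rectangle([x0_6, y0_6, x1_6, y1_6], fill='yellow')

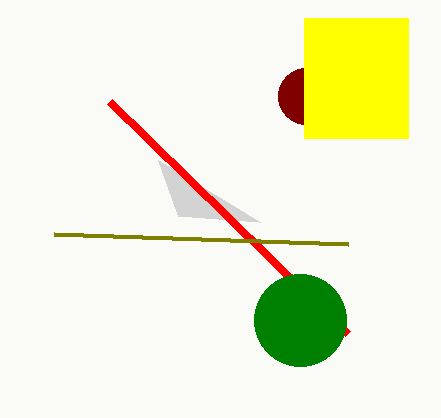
x1_1 = 178, y1_1 = 216, x_2 = 306, y_2 = 96, r_2 = 28, x0_3 = 348, y0_3 = 334, x0_4 = 54, y0_4 = 234, x_5 = 300, r_5 = 46, x0_6 = 304, y0_6 = 18, x1_6 = 408, y1_6 = 138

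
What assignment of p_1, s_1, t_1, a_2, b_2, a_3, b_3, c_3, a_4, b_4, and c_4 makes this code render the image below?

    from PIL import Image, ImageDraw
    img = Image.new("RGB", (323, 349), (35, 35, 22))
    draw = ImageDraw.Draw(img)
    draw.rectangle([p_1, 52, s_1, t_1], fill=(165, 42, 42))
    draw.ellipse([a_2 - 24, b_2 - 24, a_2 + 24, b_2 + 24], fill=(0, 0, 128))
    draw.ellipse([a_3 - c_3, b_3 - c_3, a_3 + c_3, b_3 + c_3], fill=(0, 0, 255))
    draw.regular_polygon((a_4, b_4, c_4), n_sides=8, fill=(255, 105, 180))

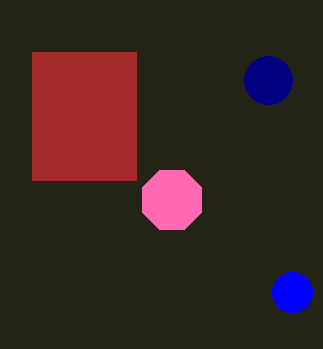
p_1 = 32; s_1 = 136; t_1 = 180; a_2 = 268; b_2 = 80; a_3 = 292; b_3 = 292; c_3 = 20; a_4 = 172; b_4 = 200; c_4 = 32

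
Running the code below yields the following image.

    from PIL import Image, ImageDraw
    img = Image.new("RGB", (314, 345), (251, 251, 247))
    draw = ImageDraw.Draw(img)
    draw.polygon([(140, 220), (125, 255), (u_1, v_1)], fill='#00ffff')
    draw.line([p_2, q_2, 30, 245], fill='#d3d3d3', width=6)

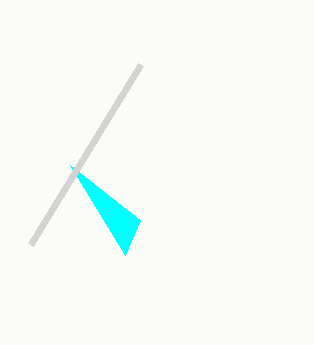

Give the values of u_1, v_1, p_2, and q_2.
u_1 = 70, v_1 = 165, p_2 = 140, q_2 = 65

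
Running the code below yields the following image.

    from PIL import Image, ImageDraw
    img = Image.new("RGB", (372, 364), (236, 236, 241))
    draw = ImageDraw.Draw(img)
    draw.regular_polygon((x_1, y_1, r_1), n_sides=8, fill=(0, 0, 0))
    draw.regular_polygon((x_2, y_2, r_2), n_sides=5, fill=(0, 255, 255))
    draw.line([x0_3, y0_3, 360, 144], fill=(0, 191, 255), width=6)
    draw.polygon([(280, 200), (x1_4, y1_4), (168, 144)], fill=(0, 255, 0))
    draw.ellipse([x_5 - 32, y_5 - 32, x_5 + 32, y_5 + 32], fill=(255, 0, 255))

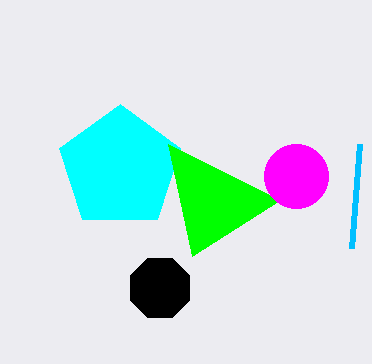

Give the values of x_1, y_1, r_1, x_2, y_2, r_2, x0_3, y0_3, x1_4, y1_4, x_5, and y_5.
x_1 = 160
y_1 = 288
r_1 = 32
x_2 = 120
y_2 = 168
r_2 = 64
x0_3 = 352
y0_3 = 248
x1_4 = 192
y1_4 = 256
x_5 = 296
y_5 = 176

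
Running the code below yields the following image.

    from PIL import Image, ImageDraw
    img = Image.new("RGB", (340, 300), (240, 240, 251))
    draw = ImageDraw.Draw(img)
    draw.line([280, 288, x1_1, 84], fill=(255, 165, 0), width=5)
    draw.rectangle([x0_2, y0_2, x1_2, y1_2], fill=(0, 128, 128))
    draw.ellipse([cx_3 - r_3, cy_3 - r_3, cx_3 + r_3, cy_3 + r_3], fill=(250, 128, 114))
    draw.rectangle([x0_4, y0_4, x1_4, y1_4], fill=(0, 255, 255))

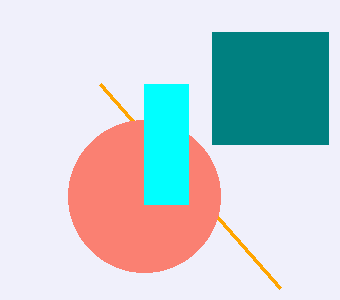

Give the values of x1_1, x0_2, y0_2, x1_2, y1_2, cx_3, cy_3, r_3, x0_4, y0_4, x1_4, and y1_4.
x1_1 = 100; x0_2 = 212; y0_2 = 32; x1_2 = 328; y1_2 = 144; cx_3 = 144; cy_3 = 196; r_3 = 76; x0_4 = 144; y0_4 = 84; x1_4 = 188; y1_4 = 204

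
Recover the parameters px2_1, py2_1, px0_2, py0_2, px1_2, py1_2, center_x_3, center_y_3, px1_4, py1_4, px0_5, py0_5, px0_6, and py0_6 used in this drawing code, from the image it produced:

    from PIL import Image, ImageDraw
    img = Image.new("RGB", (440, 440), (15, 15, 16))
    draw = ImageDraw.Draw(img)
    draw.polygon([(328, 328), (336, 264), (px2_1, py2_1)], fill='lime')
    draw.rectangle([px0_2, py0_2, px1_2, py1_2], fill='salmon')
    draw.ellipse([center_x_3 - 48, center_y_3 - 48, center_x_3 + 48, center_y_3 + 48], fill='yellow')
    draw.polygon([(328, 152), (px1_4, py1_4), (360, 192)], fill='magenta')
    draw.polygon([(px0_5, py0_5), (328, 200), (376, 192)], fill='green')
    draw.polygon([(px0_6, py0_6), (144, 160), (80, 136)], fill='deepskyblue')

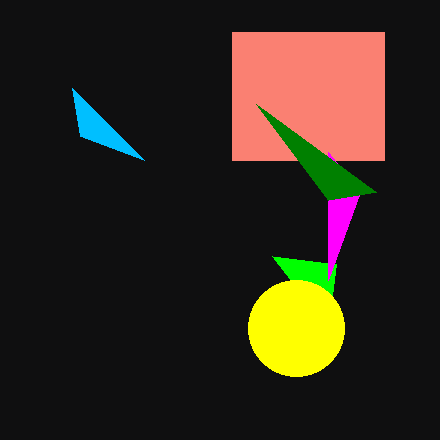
px2_1 = 272, py2_1 = 256, px0_2 = 232, py0_2 = 32, px1_2 = 384, py1_2 = 160, center_x_3 = 296, center_y_3 = 328, px1_4 = 328, py1_4 = 280, px0_5 = 256, py0_5 = 104, px0_6 = 72, py0_6 = 88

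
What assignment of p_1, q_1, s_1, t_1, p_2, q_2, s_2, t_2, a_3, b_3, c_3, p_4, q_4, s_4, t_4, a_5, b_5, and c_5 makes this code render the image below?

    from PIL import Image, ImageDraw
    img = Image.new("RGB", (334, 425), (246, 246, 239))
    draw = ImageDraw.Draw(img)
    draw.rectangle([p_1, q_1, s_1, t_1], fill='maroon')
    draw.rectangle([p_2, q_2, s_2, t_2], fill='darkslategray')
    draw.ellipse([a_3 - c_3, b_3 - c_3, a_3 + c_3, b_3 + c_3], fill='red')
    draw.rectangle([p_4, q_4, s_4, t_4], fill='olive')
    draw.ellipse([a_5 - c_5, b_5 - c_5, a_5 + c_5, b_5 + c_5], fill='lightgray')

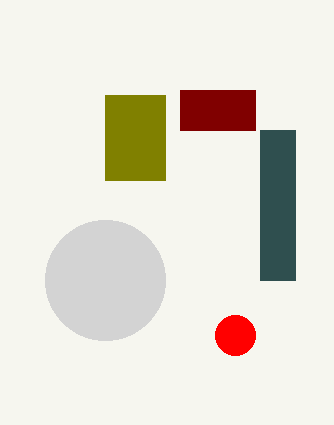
p_1 = 180, q_1 = 90, s_1 = 255, t_1 = 130, p_2 = 260, q_2 = 130, s_2 = 295, t_2 = 280, a_3 = 235, b_3 = 335, c_3 = 20, p_4 = 105, q_4 = 95, s_4 = 165, t_4 = 180, a_5 = 105, b_5 = 280, c_5 = 60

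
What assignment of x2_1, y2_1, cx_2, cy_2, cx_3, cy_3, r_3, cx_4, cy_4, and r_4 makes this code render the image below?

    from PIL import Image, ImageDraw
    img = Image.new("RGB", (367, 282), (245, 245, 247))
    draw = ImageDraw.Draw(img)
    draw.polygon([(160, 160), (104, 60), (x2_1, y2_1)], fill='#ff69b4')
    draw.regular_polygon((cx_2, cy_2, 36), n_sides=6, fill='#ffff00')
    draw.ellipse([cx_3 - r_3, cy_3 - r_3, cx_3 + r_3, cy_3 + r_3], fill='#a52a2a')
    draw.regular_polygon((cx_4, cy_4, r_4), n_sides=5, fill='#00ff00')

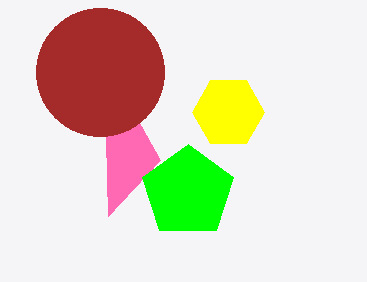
x2_1 = 108, y2_1 = 216, cx_2 = 228, cy_2 = 112, cx_3 = 100, cy_3 = 72, r_3 = 64, cx_4 = 188, cy_4 = 192, r_4 = 48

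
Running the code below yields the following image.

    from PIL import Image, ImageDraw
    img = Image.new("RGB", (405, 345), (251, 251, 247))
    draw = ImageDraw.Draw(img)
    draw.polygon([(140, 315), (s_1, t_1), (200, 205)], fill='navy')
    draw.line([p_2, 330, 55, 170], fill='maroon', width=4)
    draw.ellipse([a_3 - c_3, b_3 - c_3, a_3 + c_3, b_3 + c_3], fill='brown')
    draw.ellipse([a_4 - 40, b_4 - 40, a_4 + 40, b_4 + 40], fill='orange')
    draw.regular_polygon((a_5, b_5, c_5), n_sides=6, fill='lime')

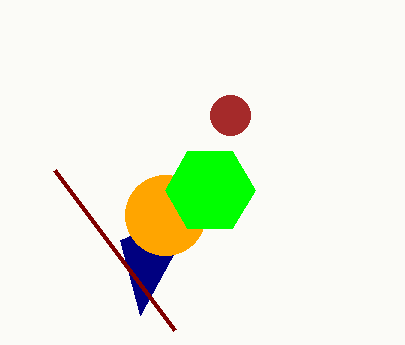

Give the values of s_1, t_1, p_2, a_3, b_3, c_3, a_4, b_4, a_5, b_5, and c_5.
s_1 = 120; t_1 = 240; p_2 = 175; a_3 = 230; b_3 = 115; c_3 = 20; a_4 = 165; b_4 = 215; a_5 = 210; b_5 = 190; c_5 = 45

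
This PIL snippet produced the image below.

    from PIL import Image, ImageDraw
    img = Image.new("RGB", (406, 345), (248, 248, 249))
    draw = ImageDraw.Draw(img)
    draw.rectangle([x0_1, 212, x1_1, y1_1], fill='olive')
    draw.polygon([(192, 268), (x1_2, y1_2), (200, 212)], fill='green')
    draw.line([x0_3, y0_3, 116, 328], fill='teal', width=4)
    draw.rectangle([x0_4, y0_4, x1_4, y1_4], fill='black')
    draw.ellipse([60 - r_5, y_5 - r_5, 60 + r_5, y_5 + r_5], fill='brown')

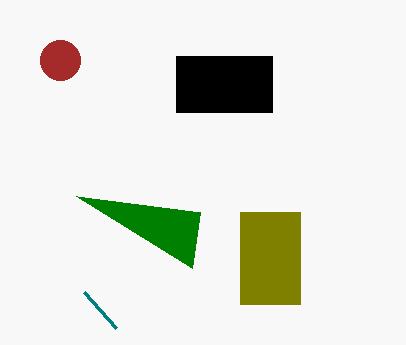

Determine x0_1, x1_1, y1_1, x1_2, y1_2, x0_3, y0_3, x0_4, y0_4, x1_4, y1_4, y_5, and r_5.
x0_1 = 240, x1_1 = 300, y1_1 = 304, x1_2 = 76, y1_2 = 196, x0_3 = 84, y0_3 = 292, x0_4 = 176, y0_4 = 56, x1_4 = 272, y1_4 = 112, y_5 = 60, r_5 = 20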